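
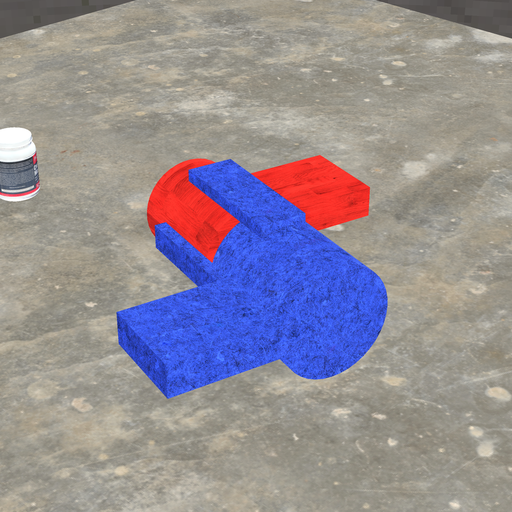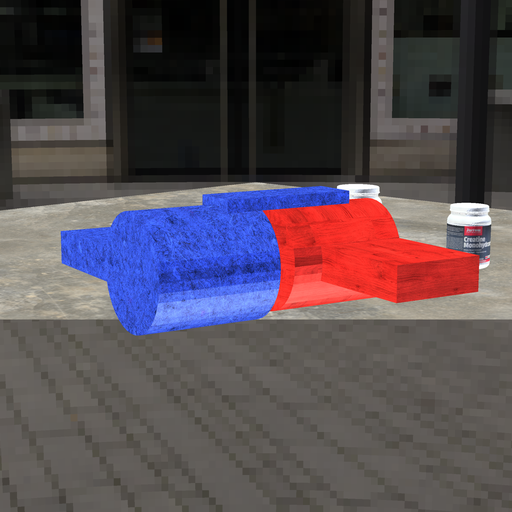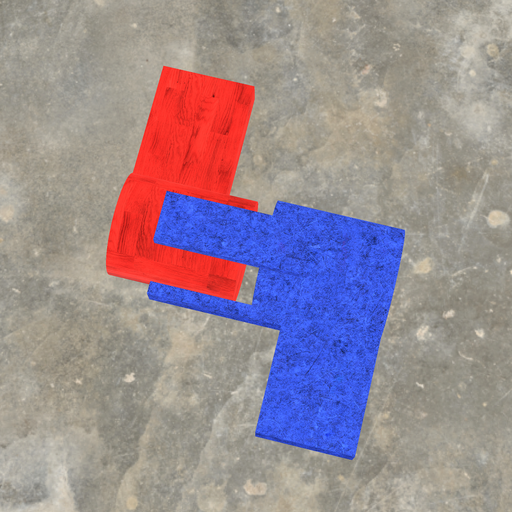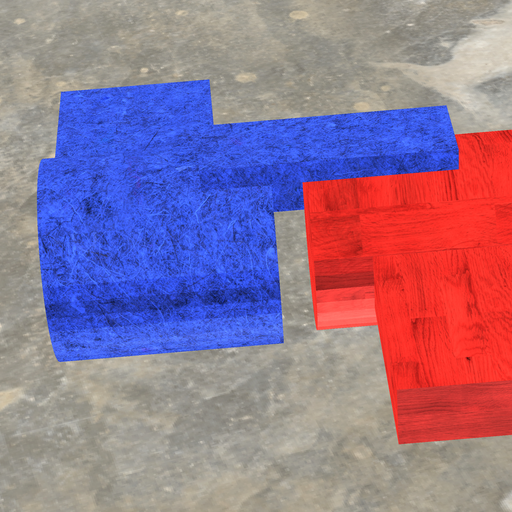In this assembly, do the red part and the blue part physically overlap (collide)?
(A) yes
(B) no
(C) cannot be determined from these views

(B) no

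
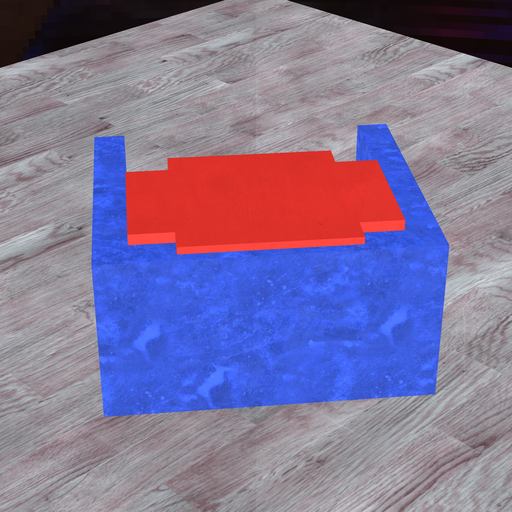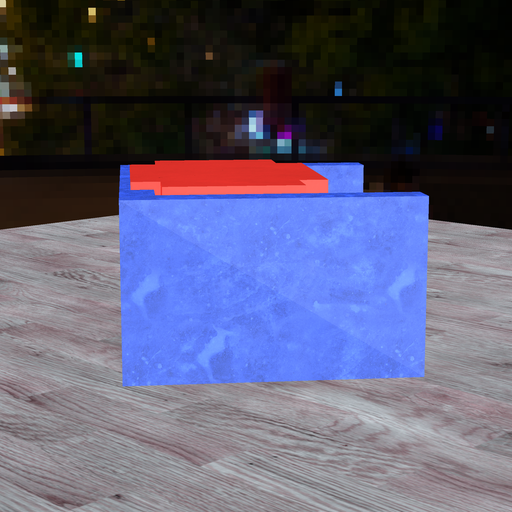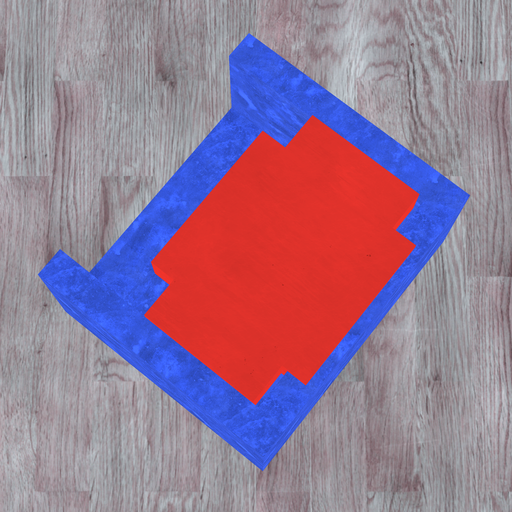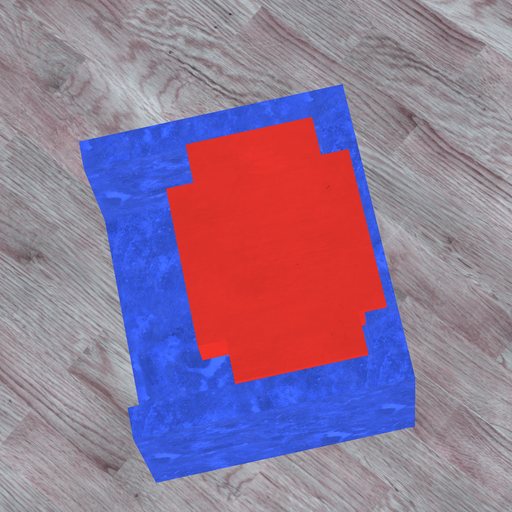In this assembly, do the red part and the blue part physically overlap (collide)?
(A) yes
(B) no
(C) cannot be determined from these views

(A) yes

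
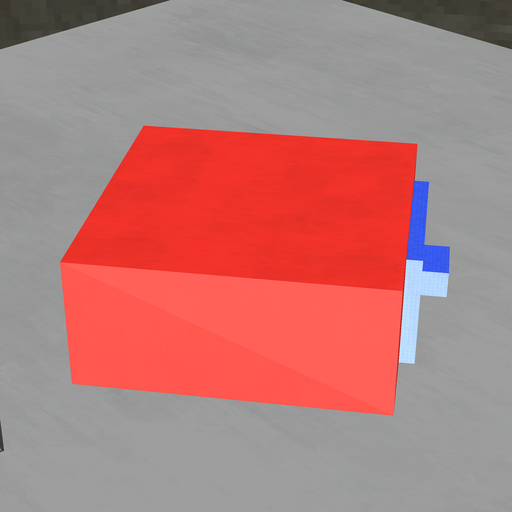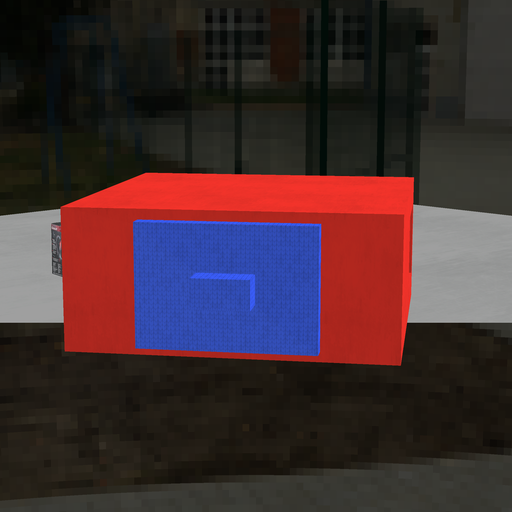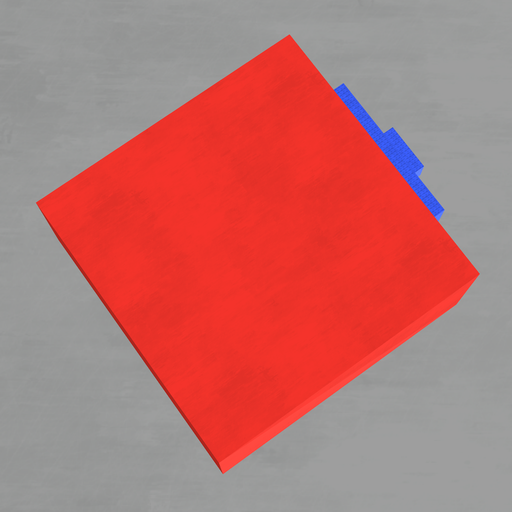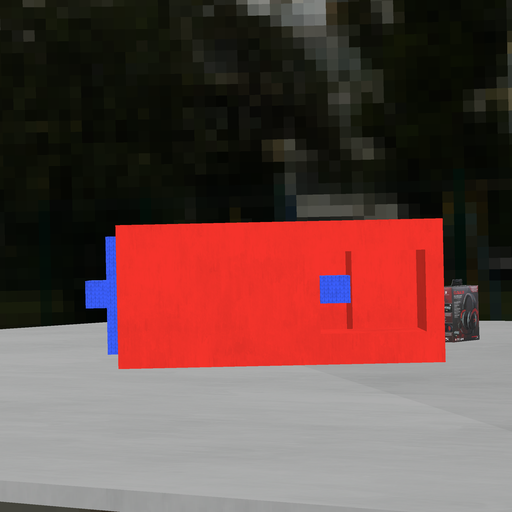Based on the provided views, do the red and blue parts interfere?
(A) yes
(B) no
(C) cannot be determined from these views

(A) yes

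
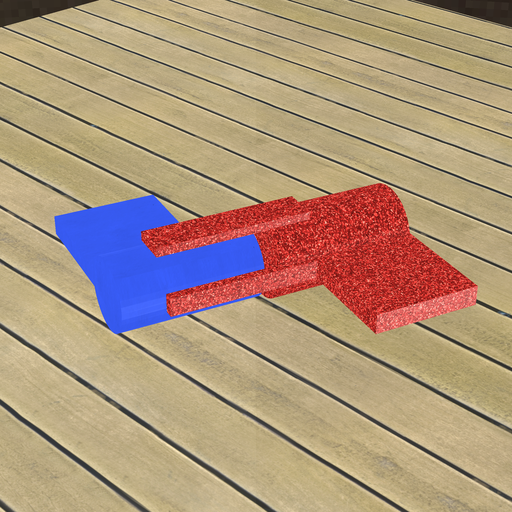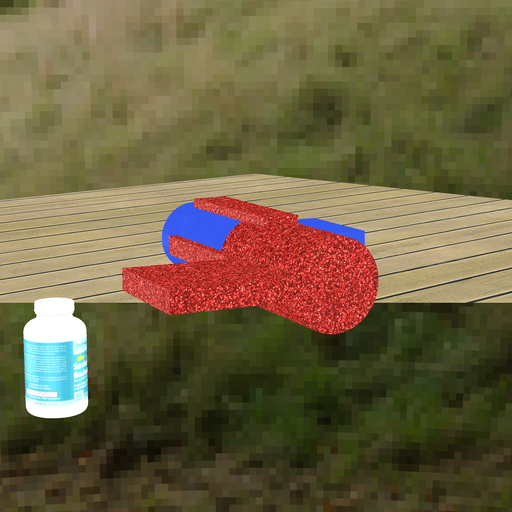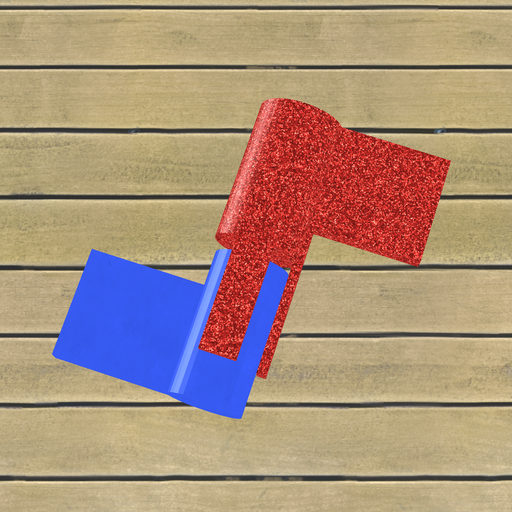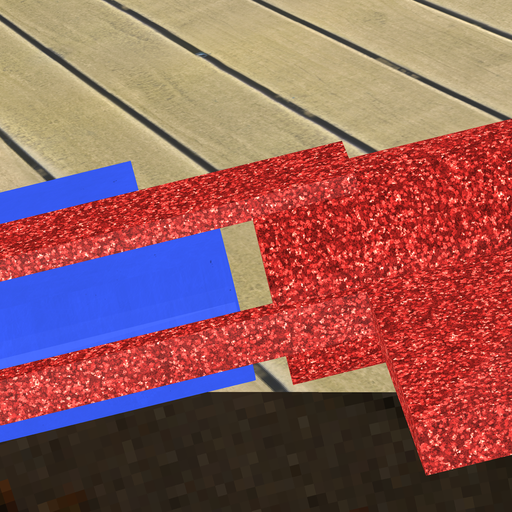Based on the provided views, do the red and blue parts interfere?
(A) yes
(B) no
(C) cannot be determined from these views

(B) no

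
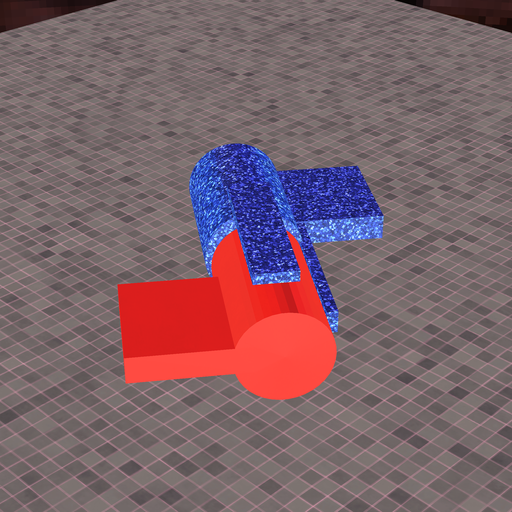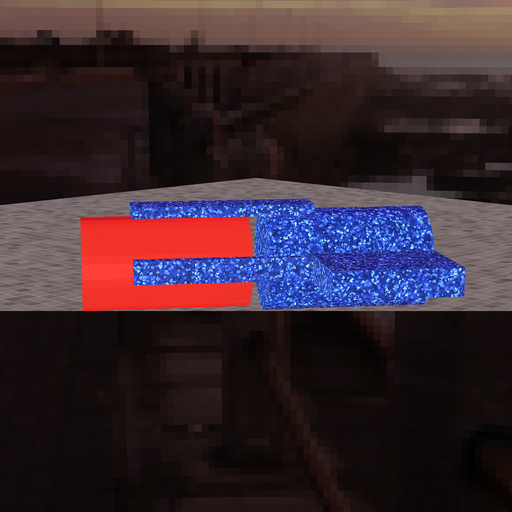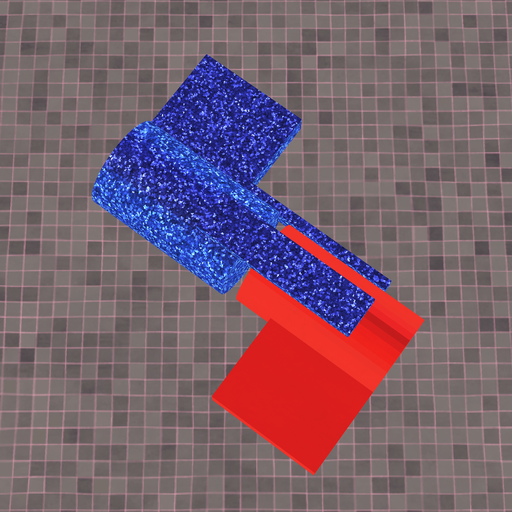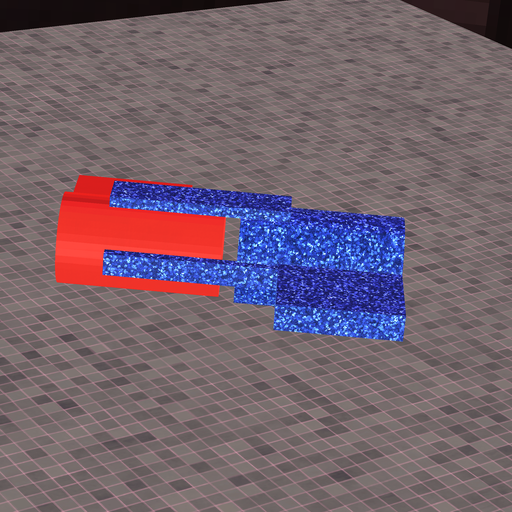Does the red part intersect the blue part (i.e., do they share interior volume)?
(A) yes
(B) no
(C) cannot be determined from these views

(B) no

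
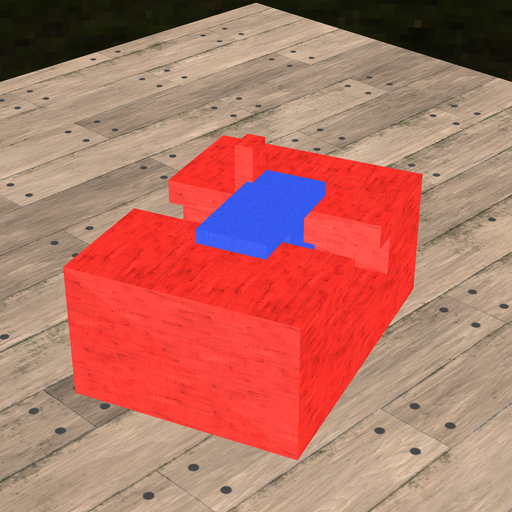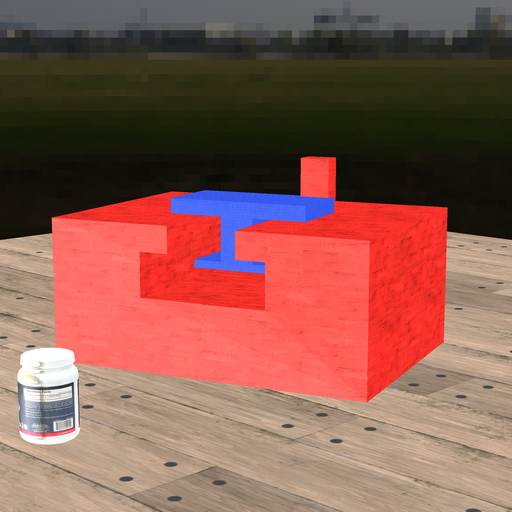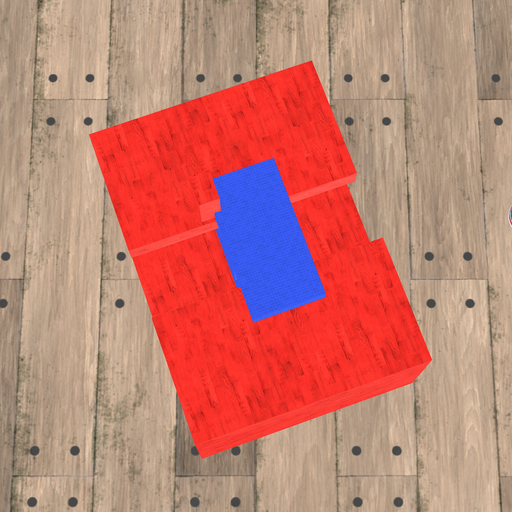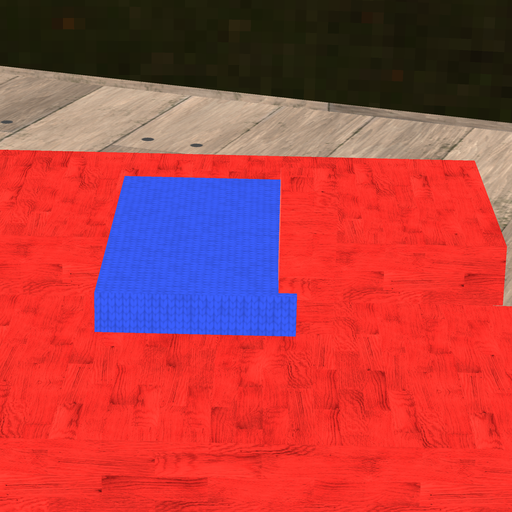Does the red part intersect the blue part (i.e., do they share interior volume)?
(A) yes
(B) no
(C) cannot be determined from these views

(A) yes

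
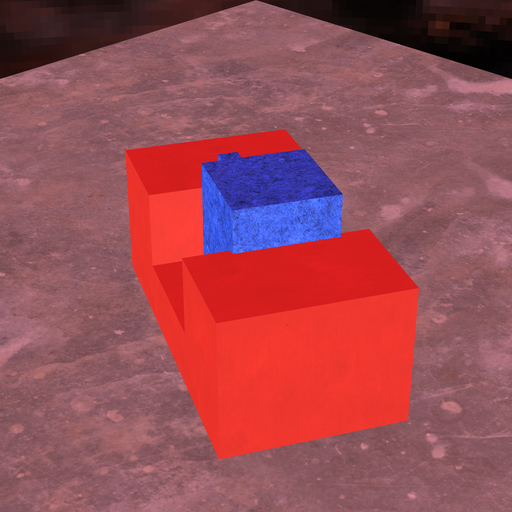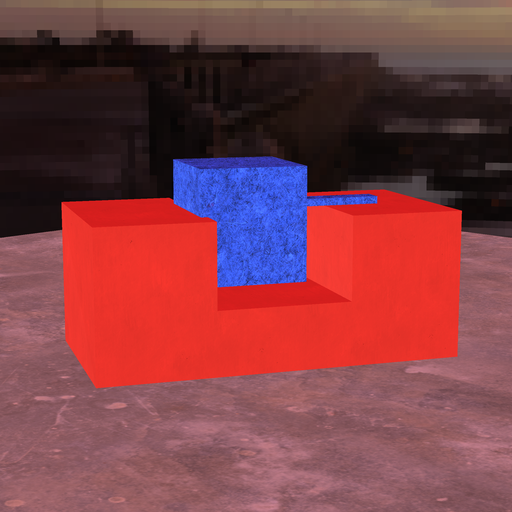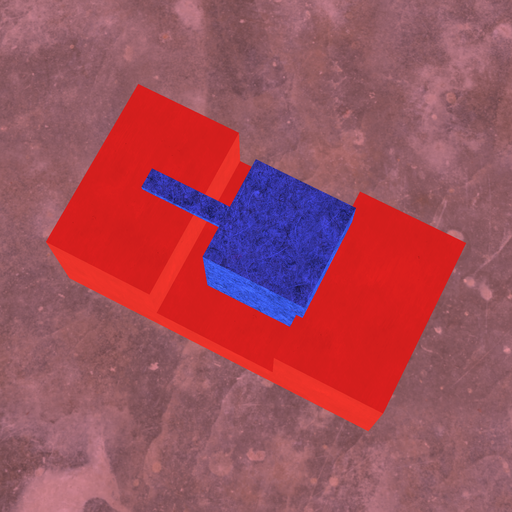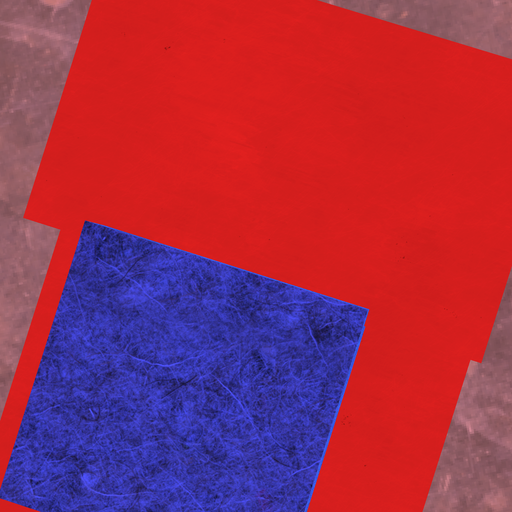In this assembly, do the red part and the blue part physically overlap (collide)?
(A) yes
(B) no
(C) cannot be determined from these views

(A) yes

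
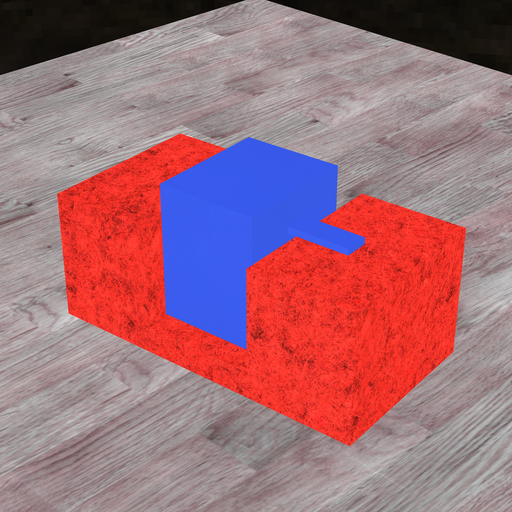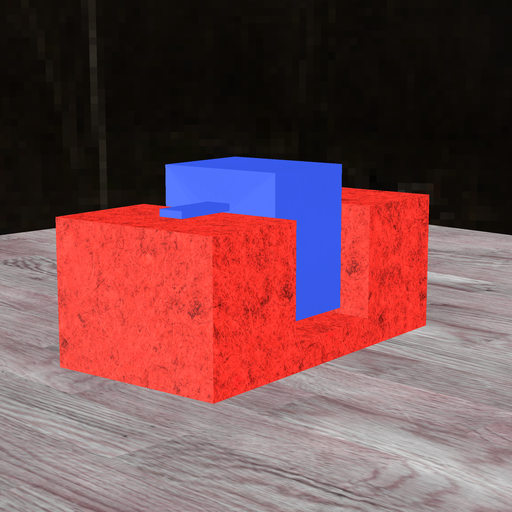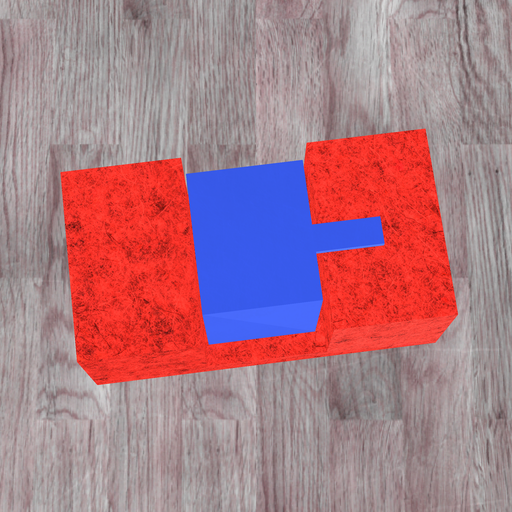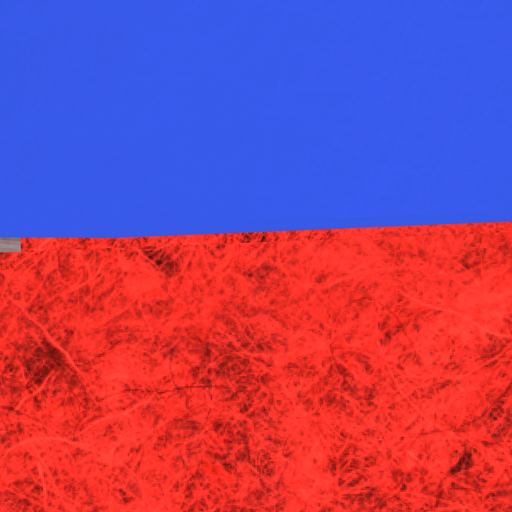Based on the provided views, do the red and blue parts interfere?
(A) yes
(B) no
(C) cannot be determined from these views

(B) no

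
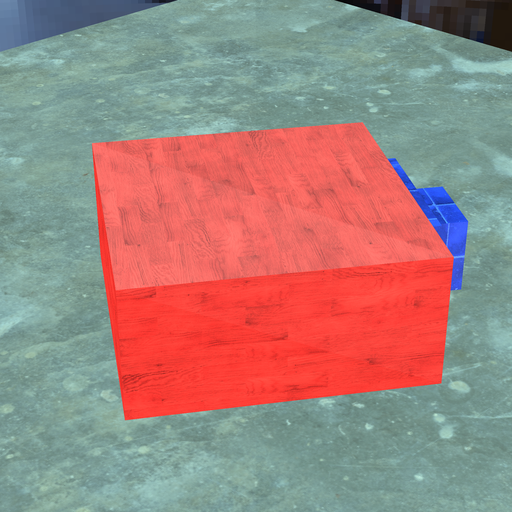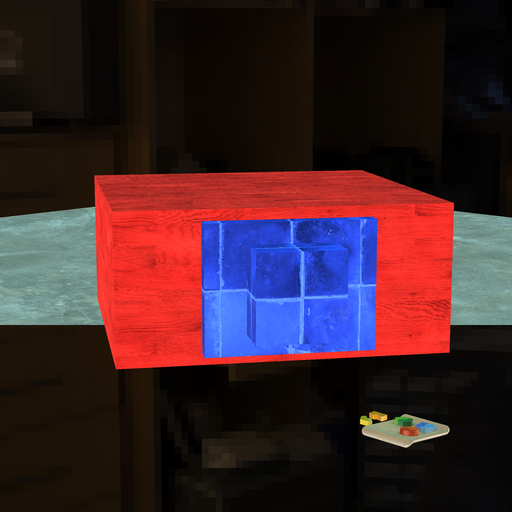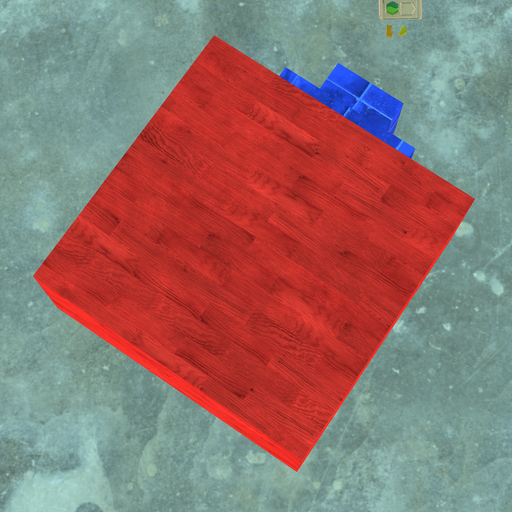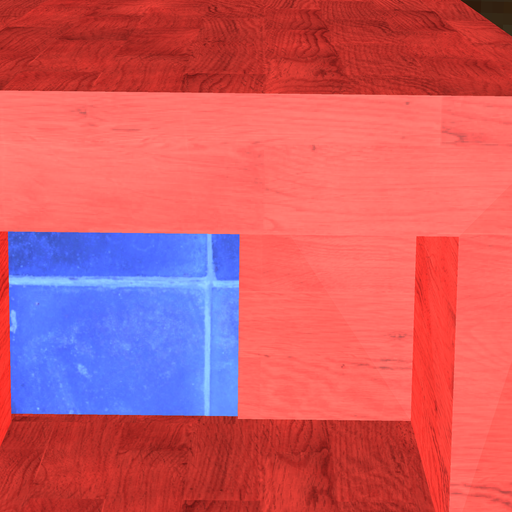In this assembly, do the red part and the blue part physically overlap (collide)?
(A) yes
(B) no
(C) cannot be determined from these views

(A) yes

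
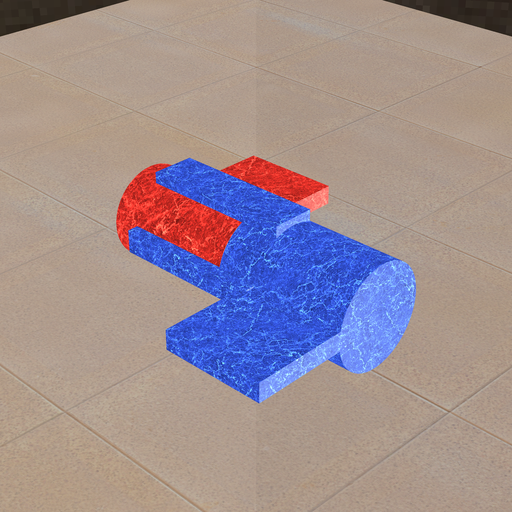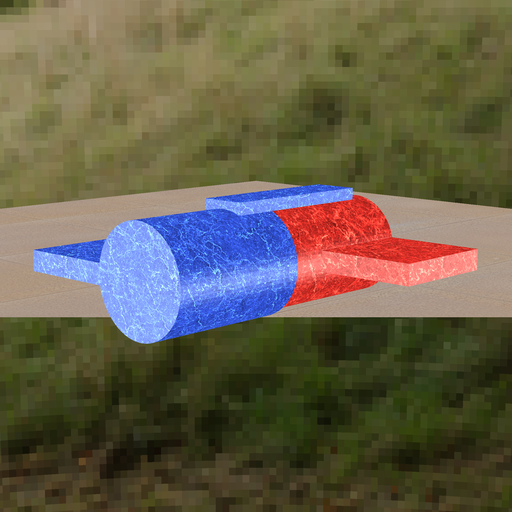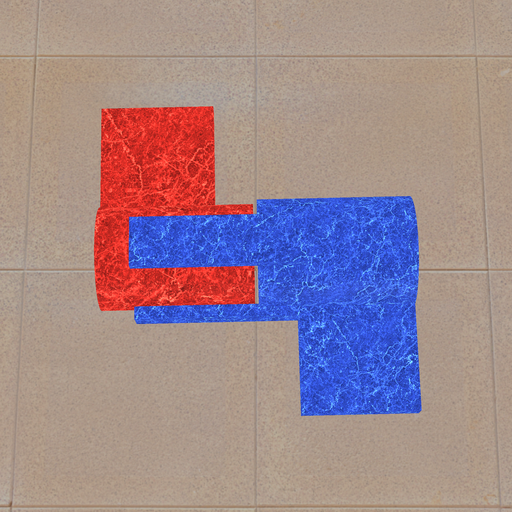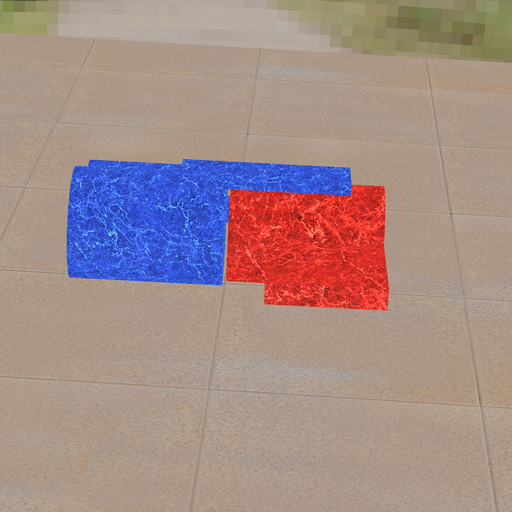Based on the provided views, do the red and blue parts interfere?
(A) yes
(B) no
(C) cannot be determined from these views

(B) no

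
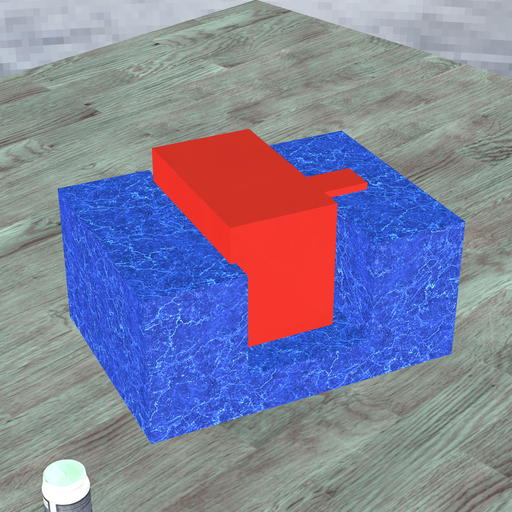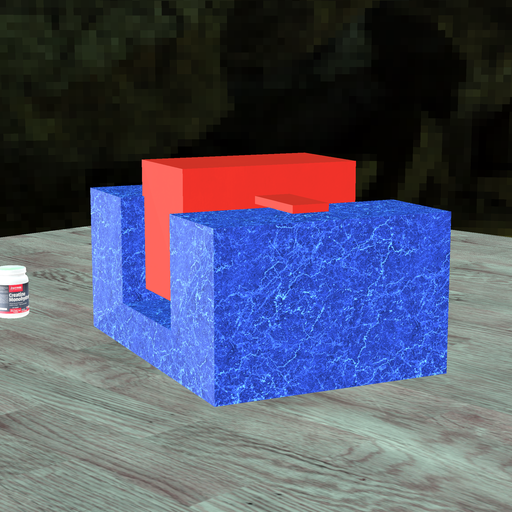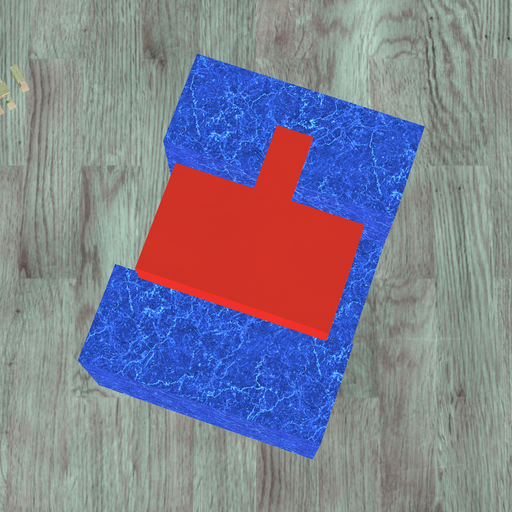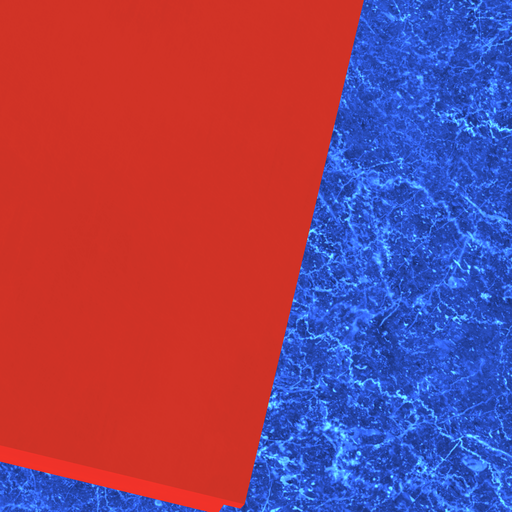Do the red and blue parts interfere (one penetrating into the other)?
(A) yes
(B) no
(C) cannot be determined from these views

(A) yes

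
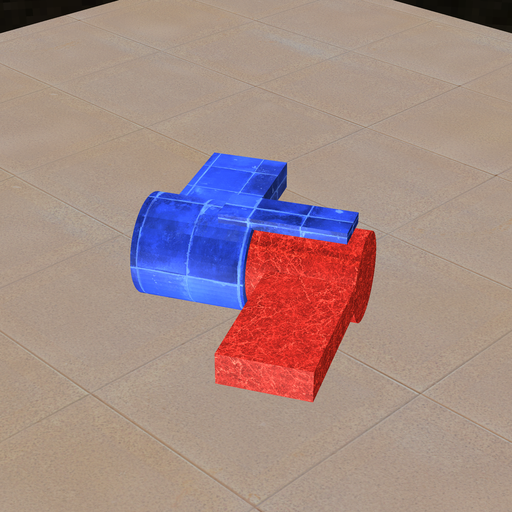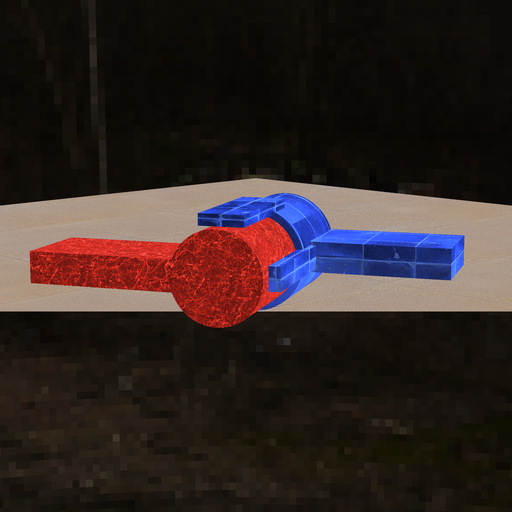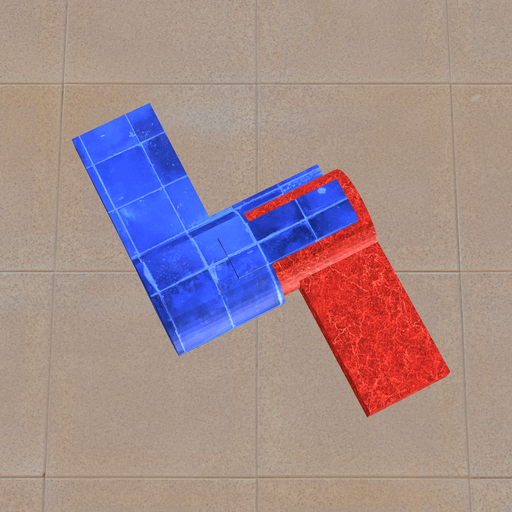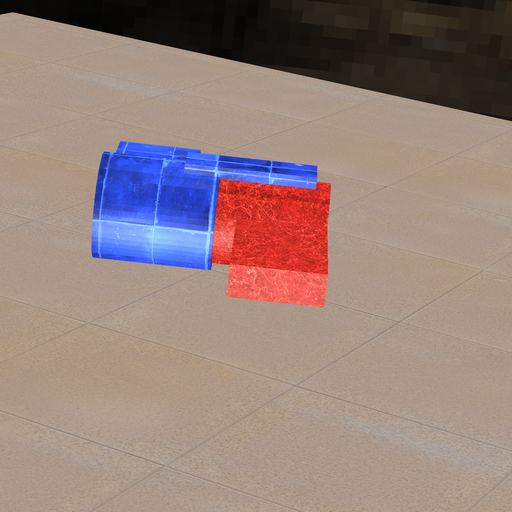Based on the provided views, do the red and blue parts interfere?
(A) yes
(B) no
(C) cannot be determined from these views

(A) yes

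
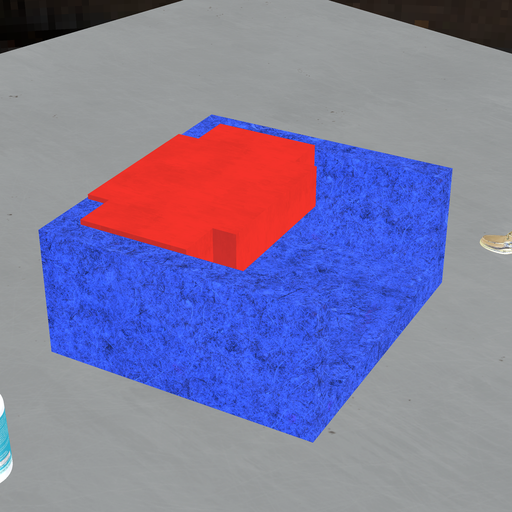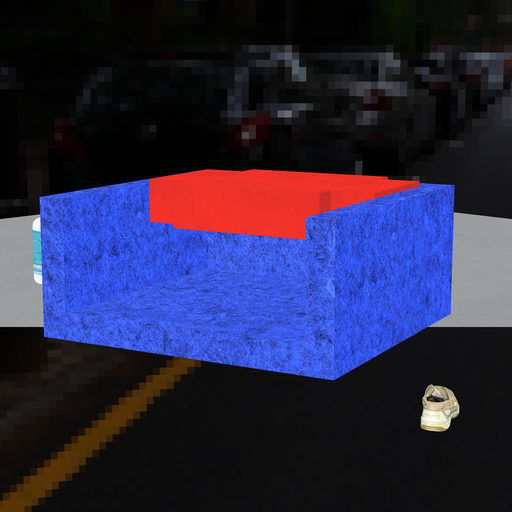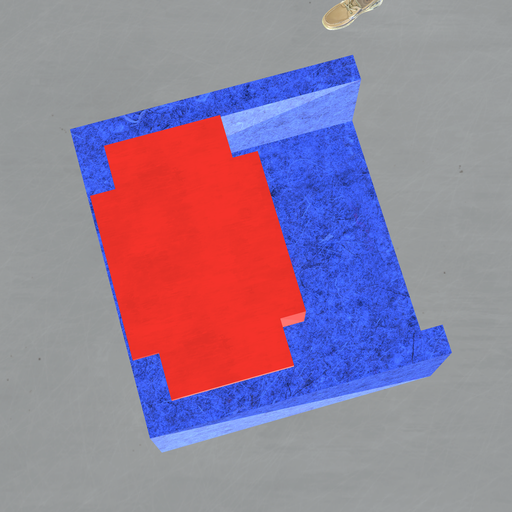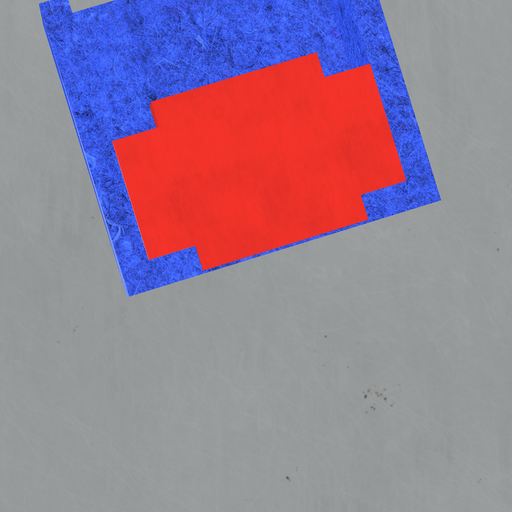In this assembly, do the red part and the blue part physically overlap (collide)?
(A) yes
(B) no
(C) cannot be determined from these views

(A) yes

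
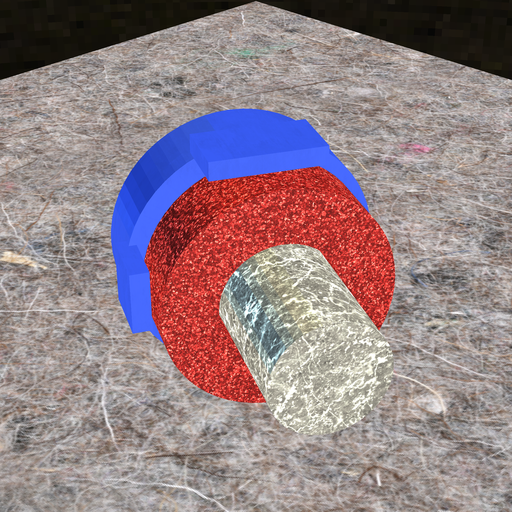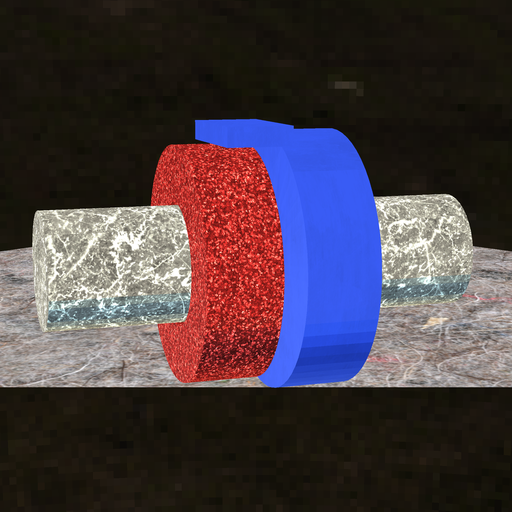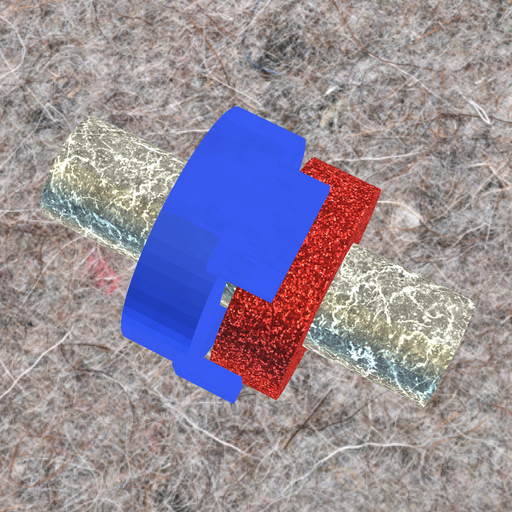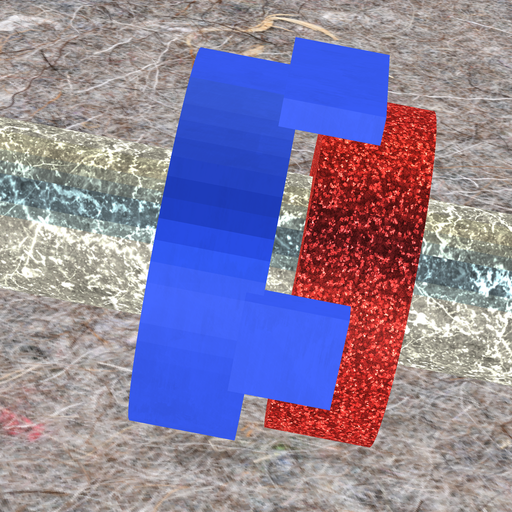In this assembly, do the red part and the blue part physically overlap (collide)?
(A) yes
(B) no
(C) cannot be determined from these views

(B) no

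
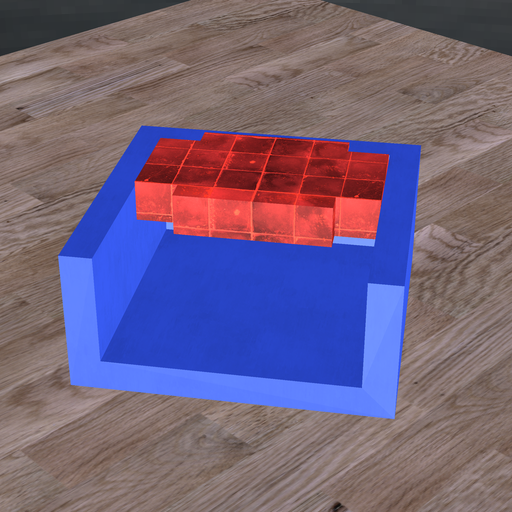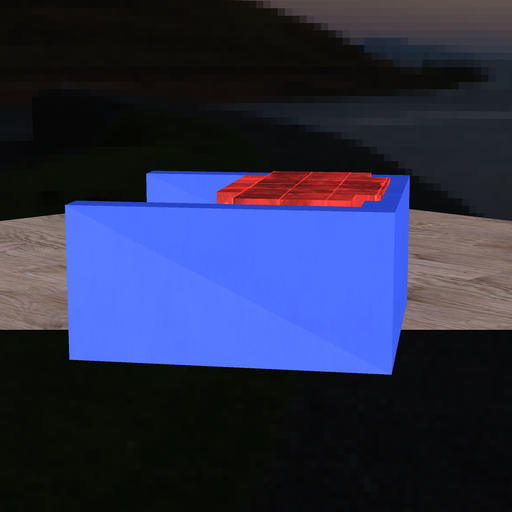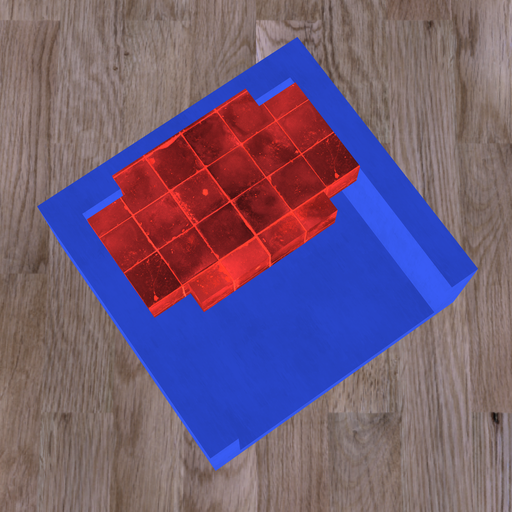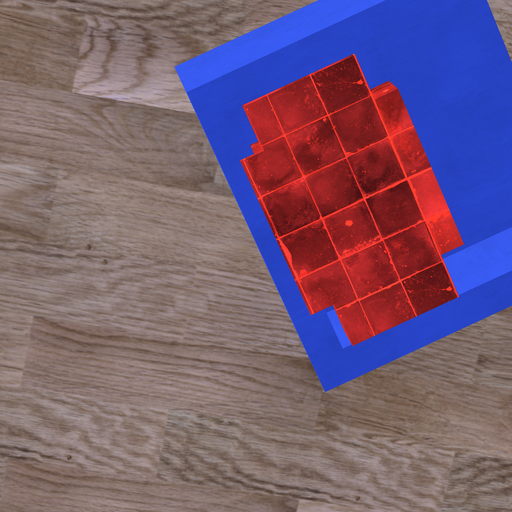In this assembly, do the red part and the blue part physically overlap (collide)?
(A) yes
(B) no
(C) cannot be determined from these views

(A) yes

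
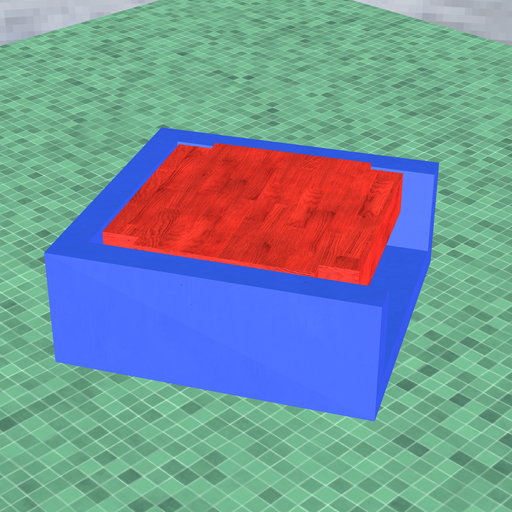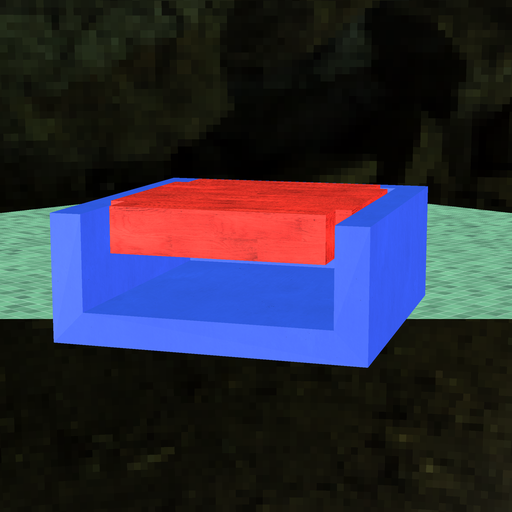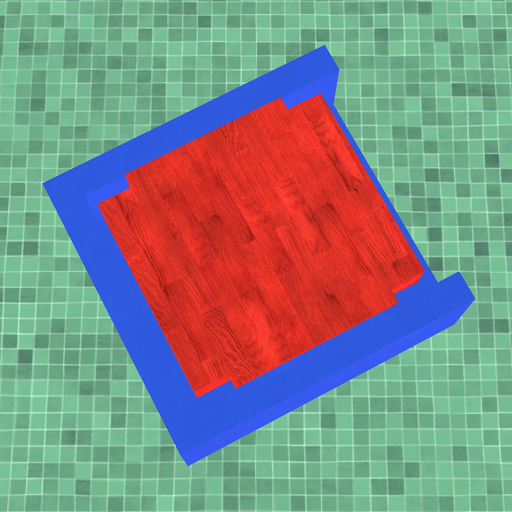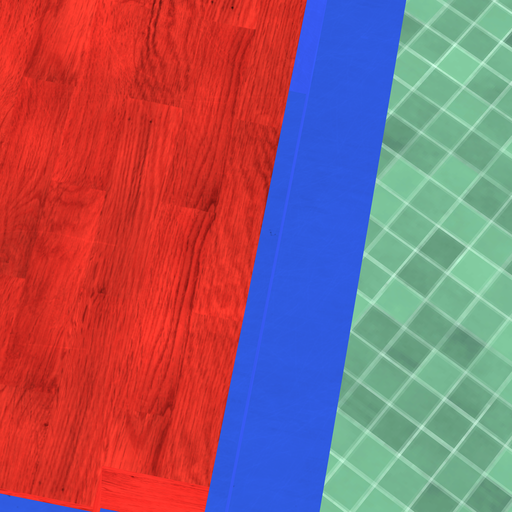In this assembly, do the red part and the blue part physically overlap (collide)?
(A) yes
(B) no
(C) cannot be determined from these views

(B) no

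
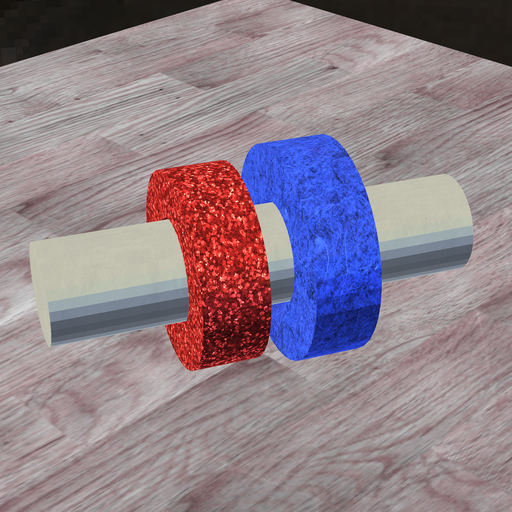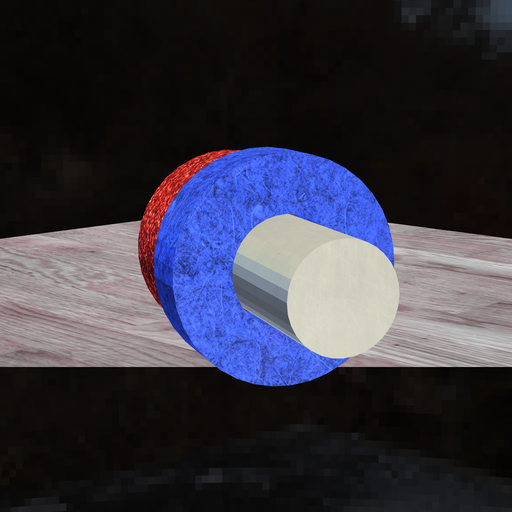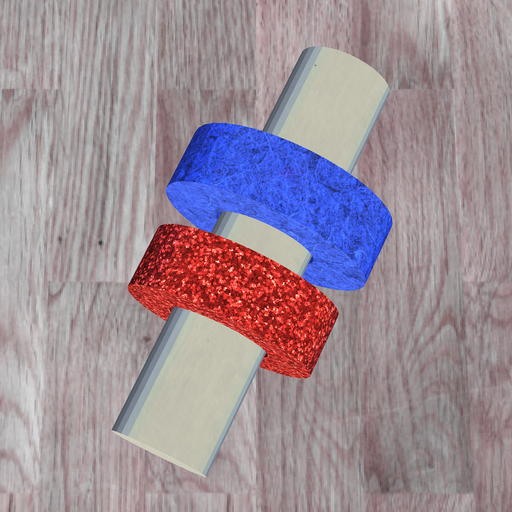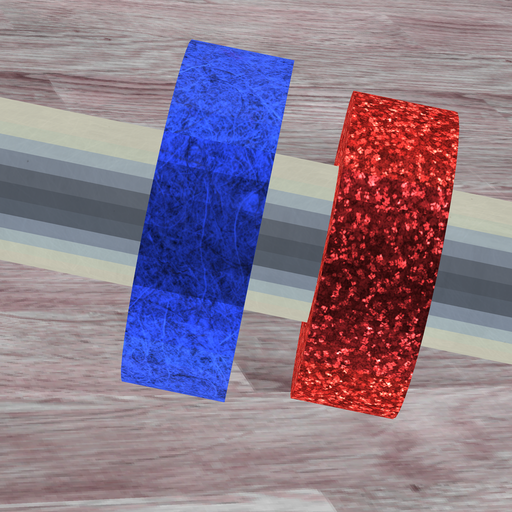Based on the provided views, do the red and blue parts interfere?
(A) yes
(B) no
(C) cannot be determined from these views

(B) no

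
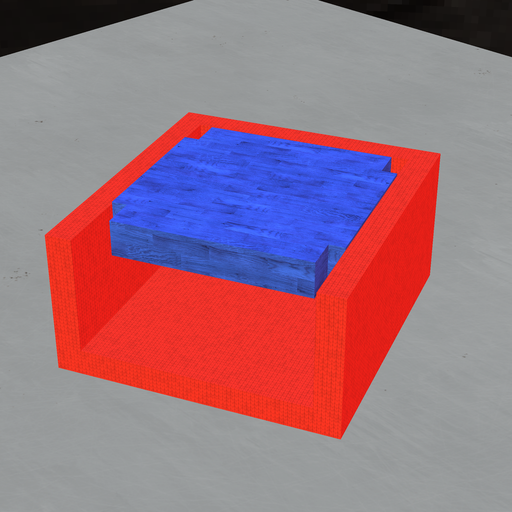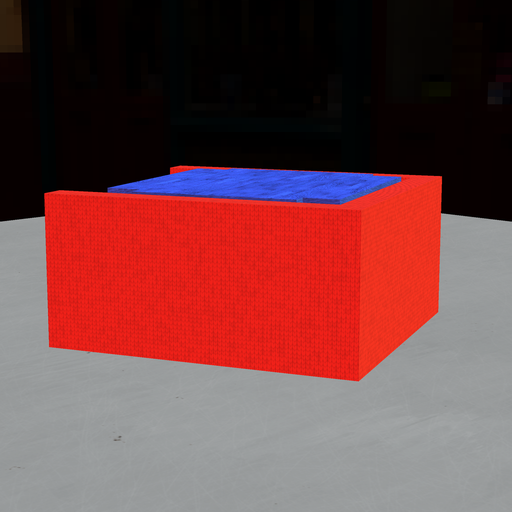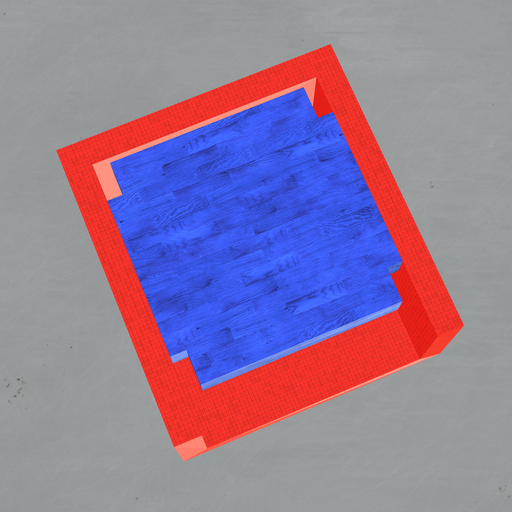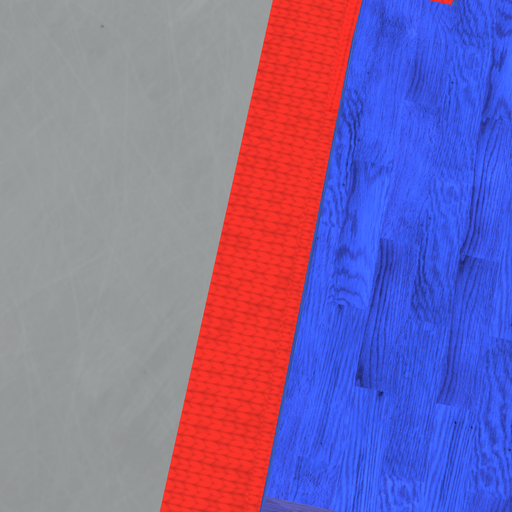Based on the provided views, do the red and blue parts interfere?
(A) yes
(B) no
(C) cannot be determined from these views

(B) no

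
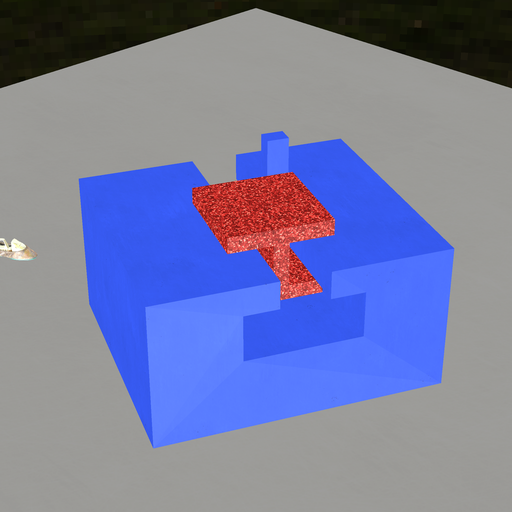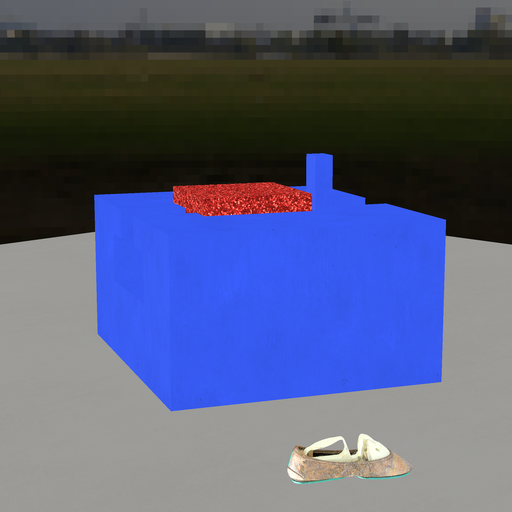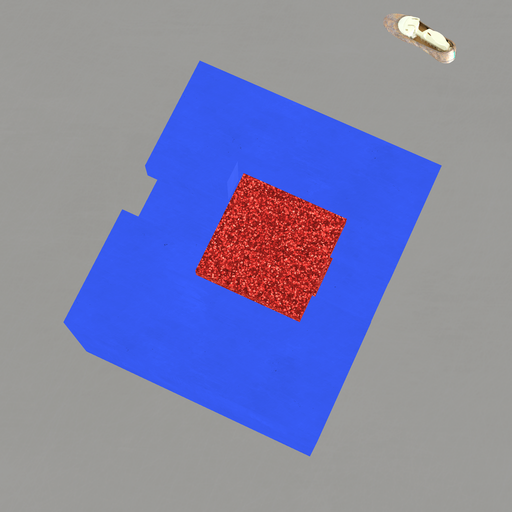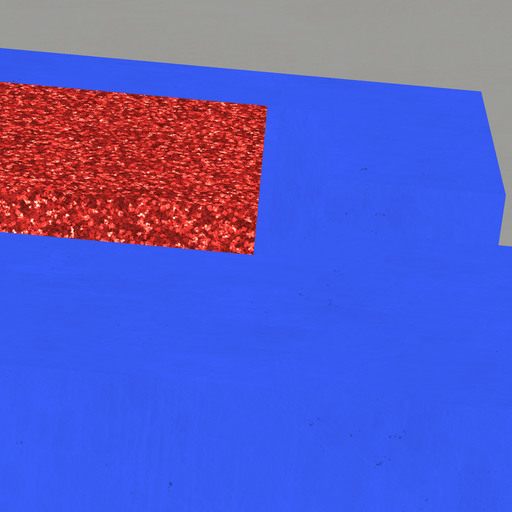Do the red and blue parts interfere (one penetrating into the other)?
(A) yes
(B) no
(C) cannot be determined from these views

(B) no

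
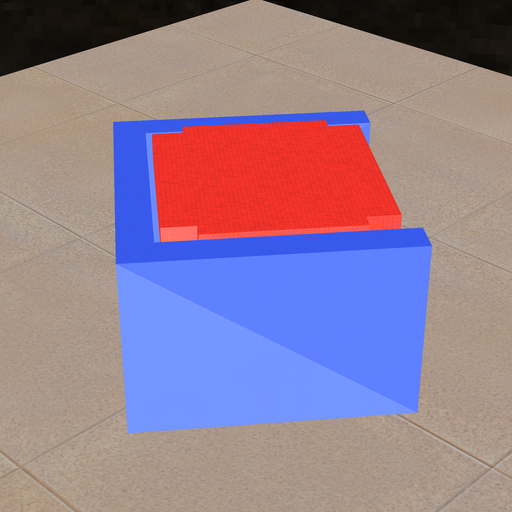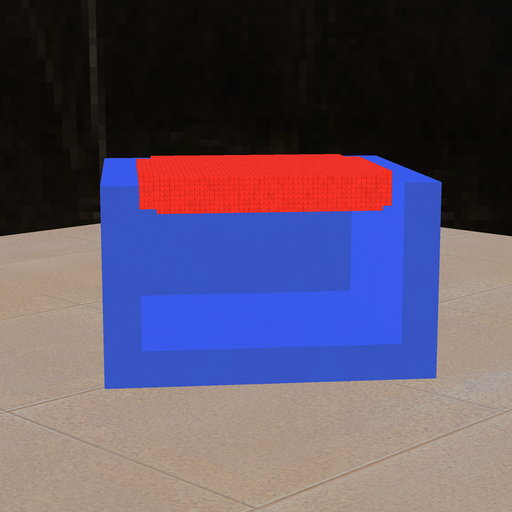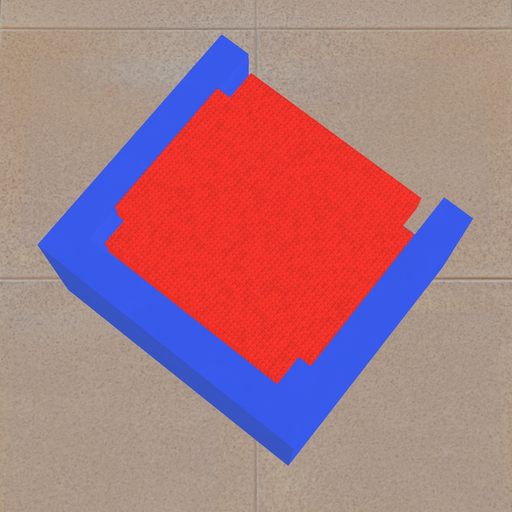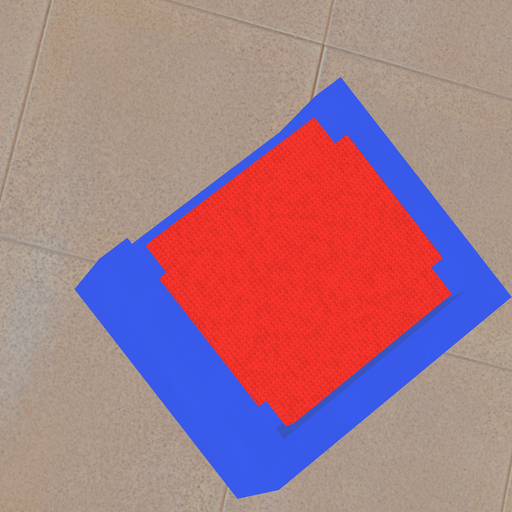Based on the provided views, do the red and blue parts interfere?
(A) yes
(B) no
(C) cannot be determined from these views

(B) no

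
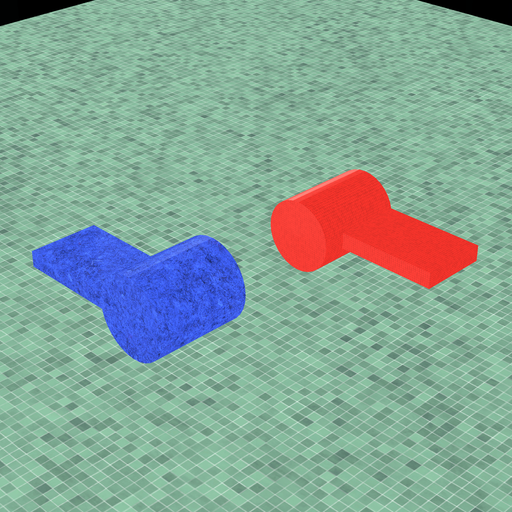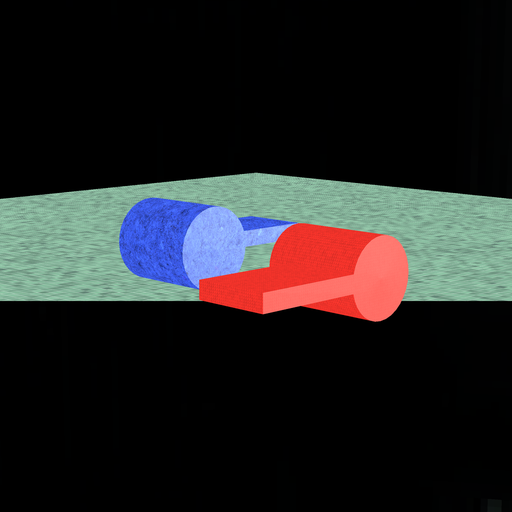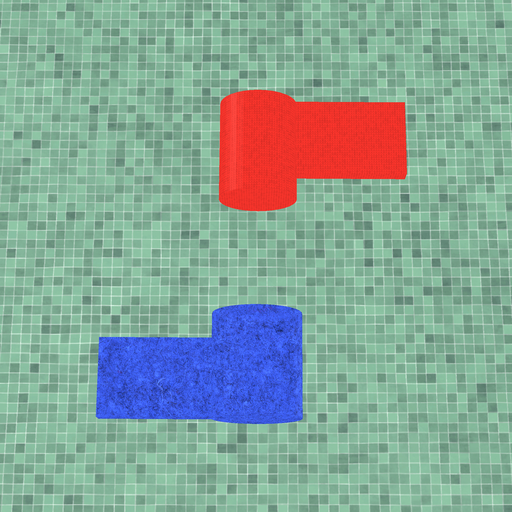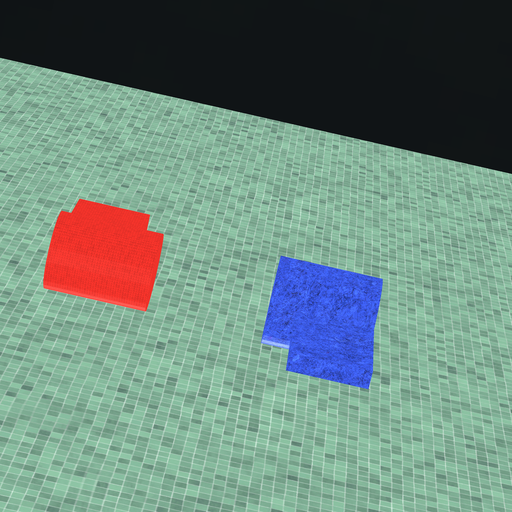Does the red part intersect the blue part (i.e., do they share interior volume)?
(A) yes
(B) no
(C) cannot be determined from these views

(B) no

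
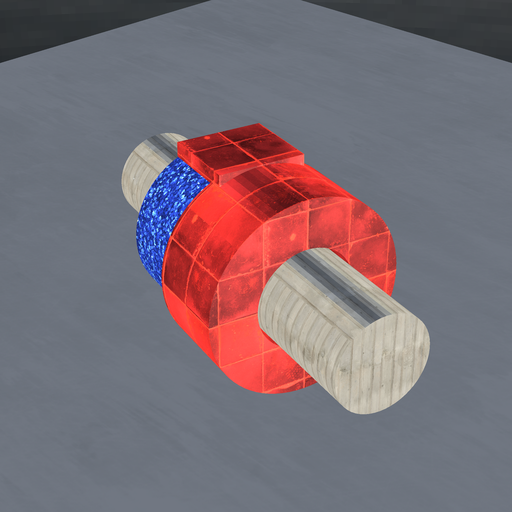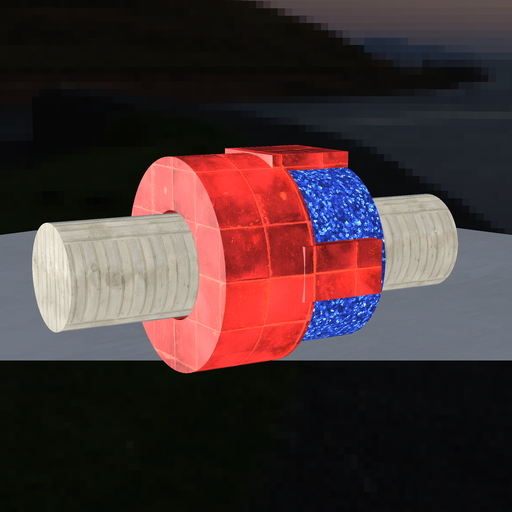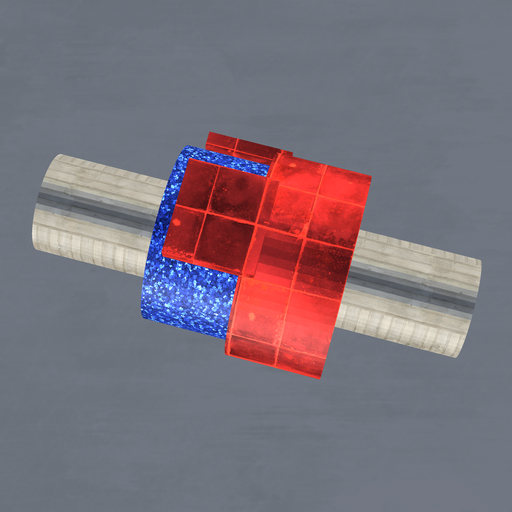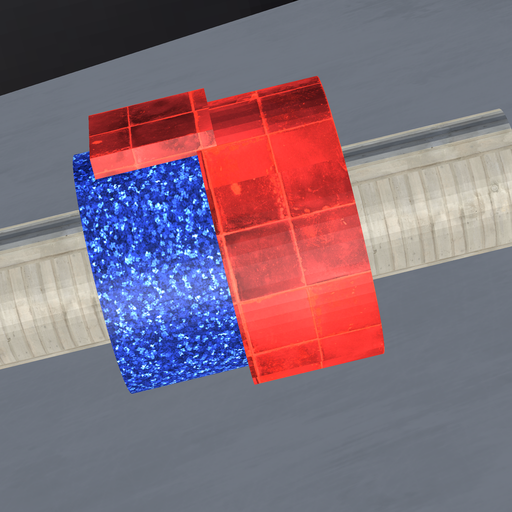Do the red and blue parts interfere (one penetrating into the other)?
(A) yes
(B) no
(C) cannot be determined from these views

(A) yes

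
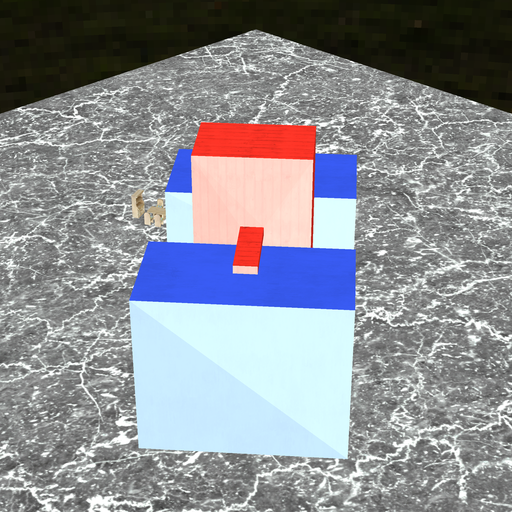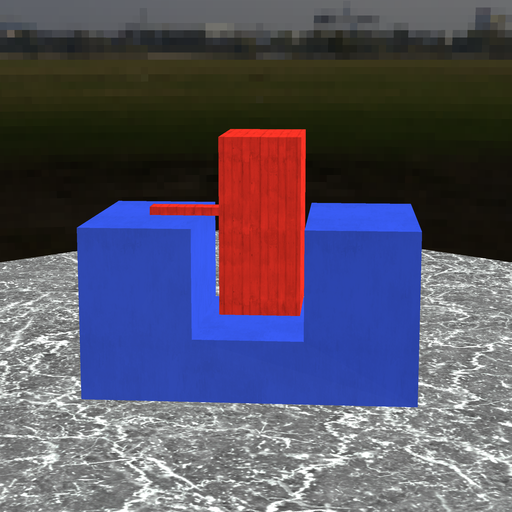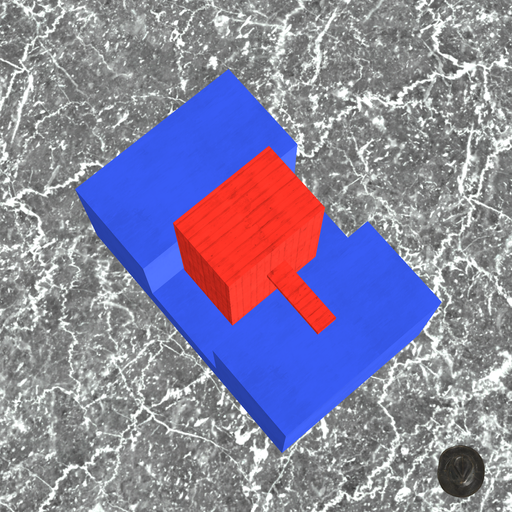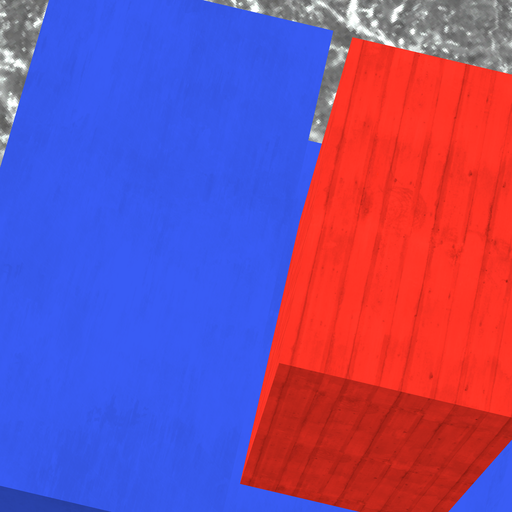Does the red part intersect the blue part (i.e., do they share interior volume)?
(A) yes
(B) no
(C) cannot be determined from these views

(B) no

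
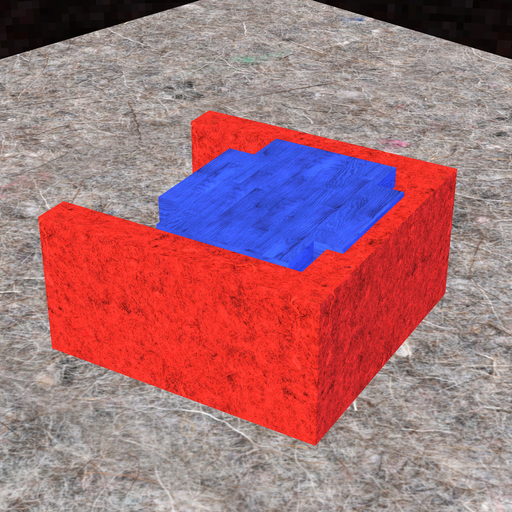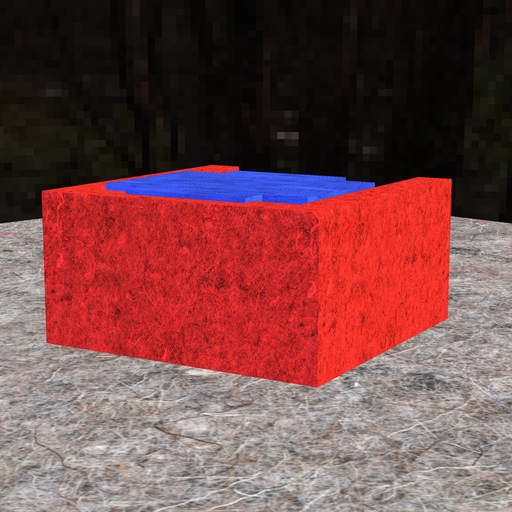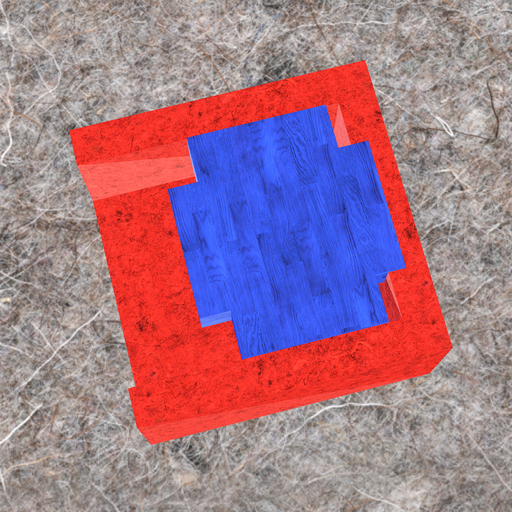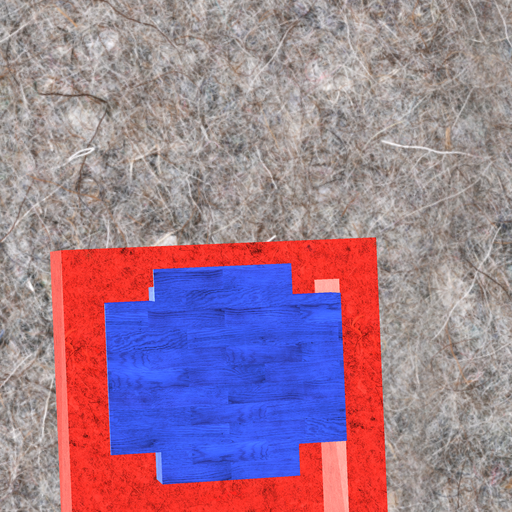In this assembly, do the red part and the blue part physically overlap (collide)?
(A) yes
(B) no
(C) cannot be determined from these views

(A) yes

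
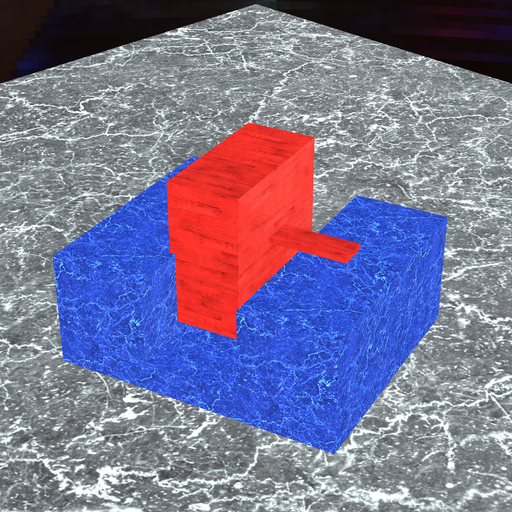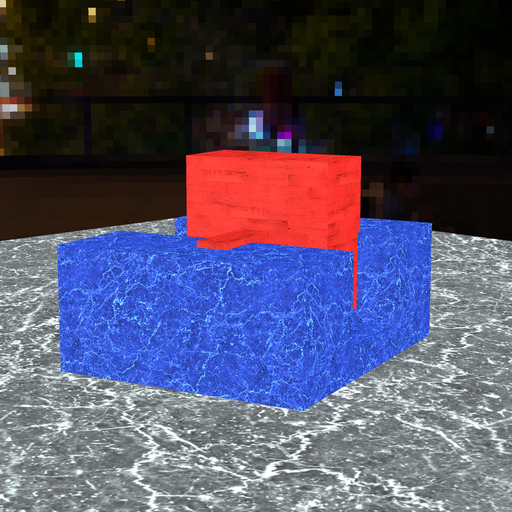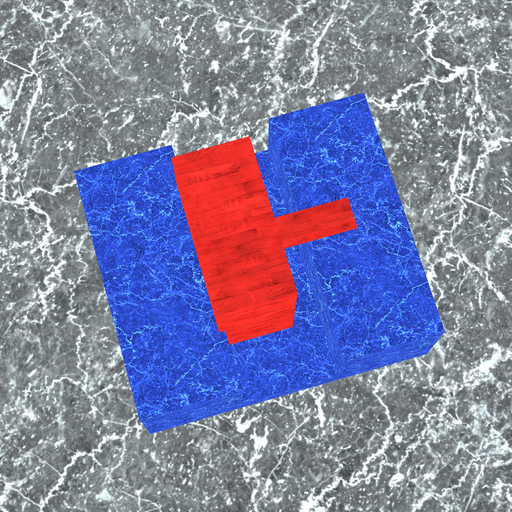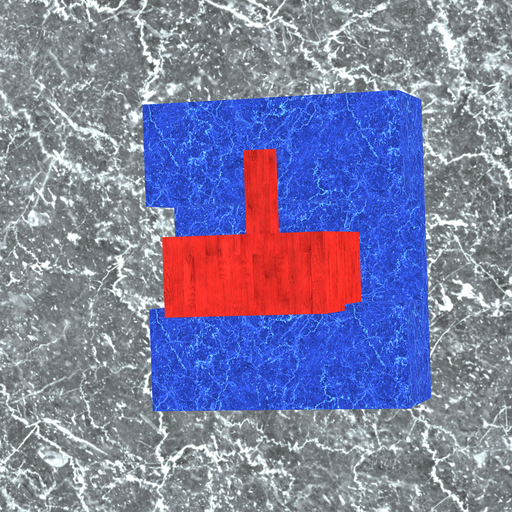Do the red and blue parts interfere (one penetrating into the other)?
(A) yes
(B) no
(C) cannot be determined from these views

(A) yes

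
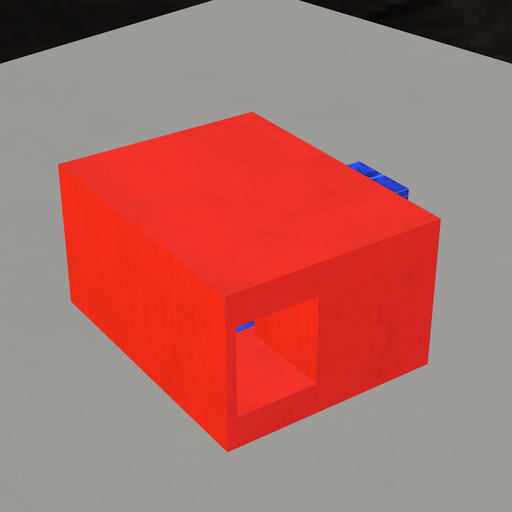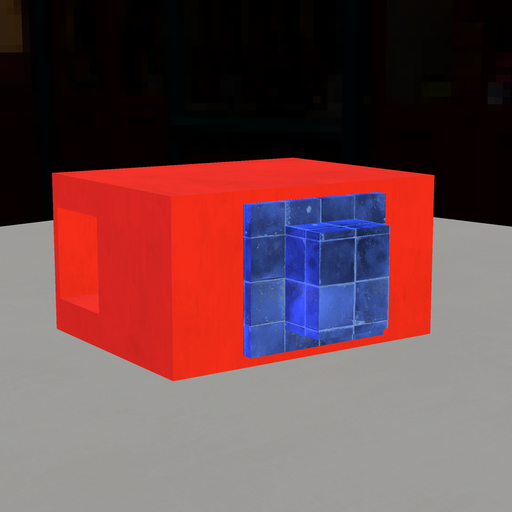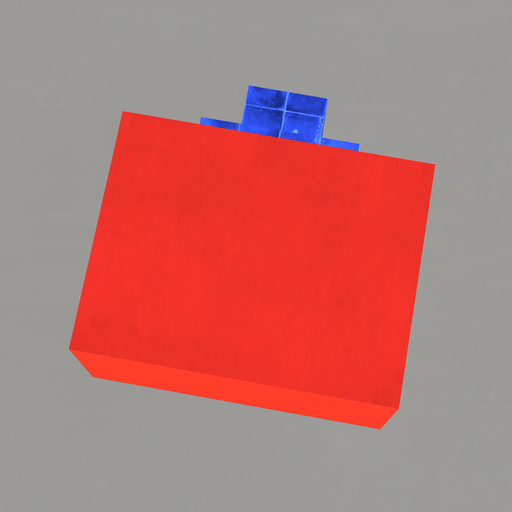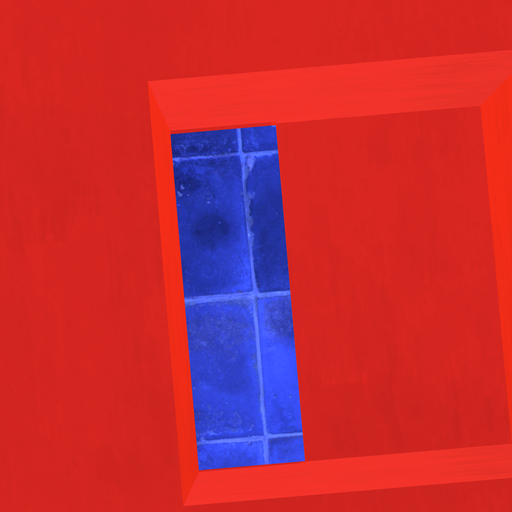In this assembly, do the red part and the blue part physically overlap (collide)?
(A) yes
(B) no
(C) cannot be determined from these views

(A) yes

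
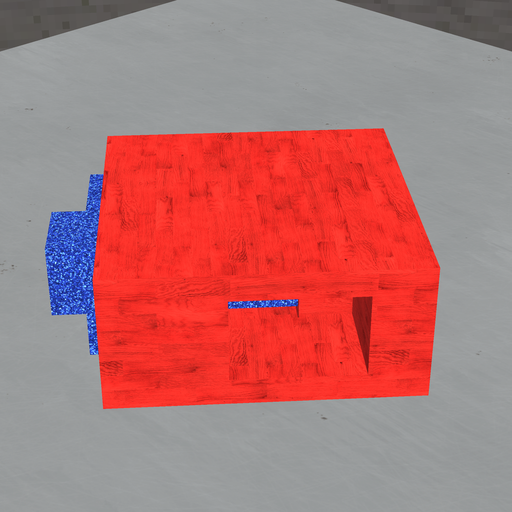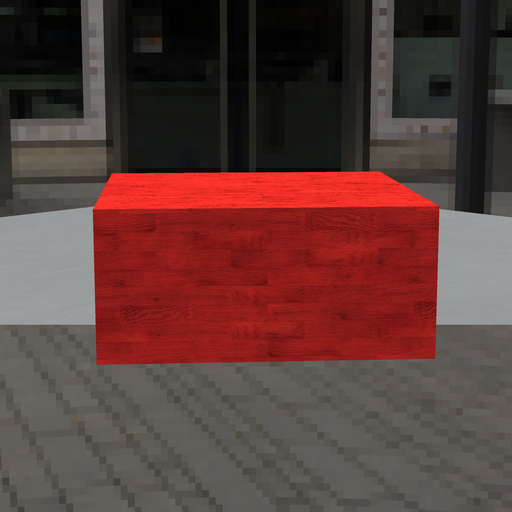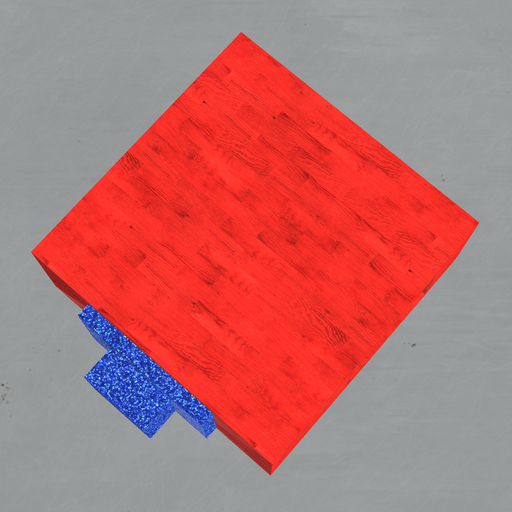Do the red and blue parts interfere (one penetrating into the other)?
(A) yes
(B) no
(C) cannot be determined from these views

(C) cannot be determined from these views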